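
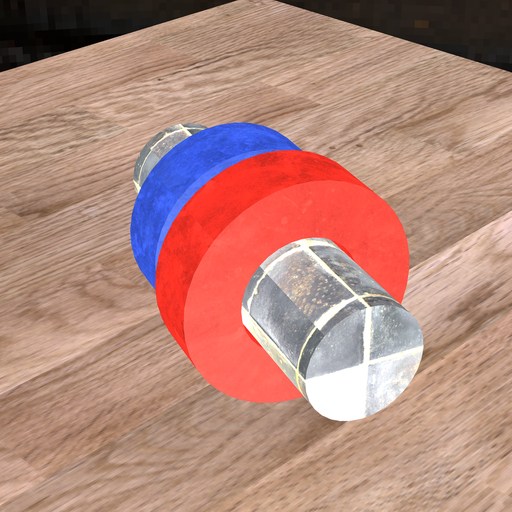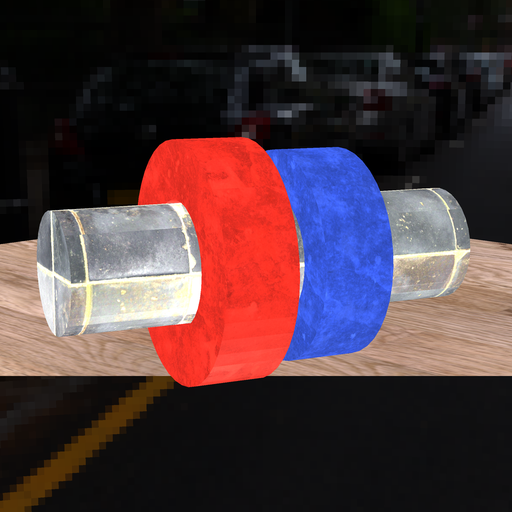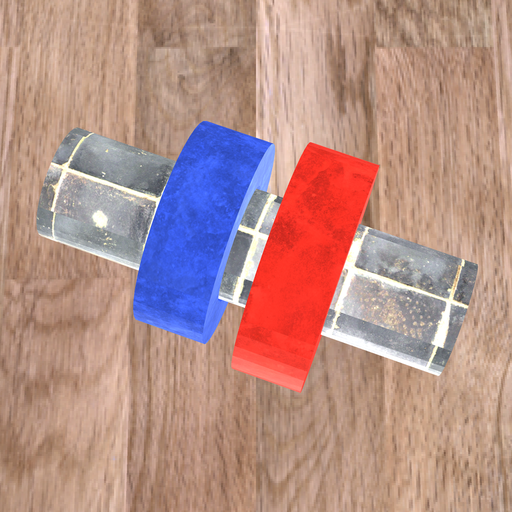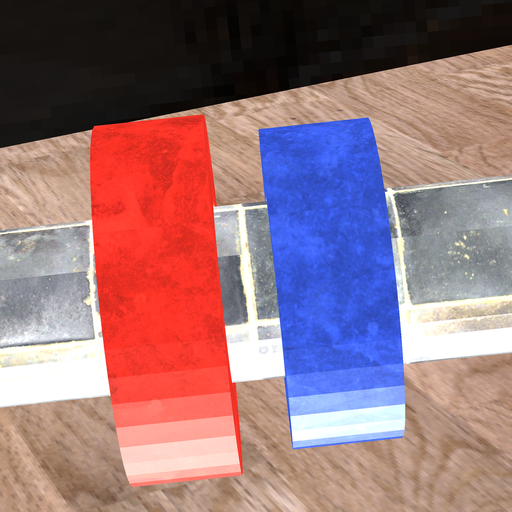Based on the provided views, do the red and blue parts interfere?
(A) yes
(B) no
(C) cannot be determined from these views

(B) no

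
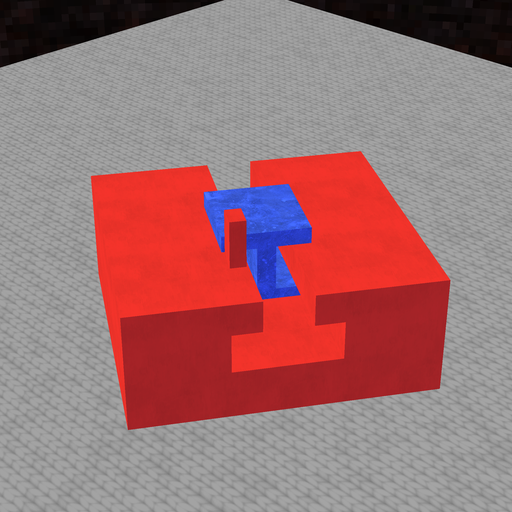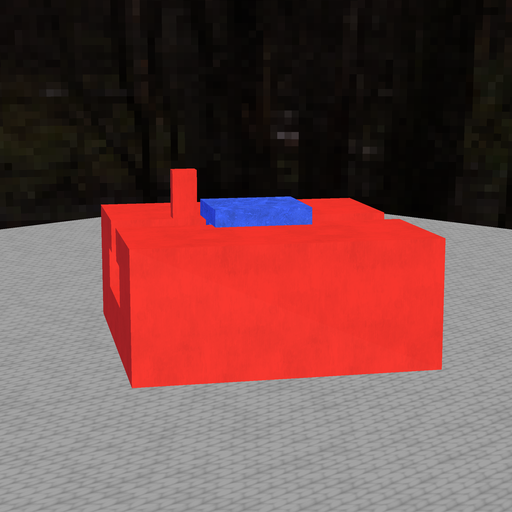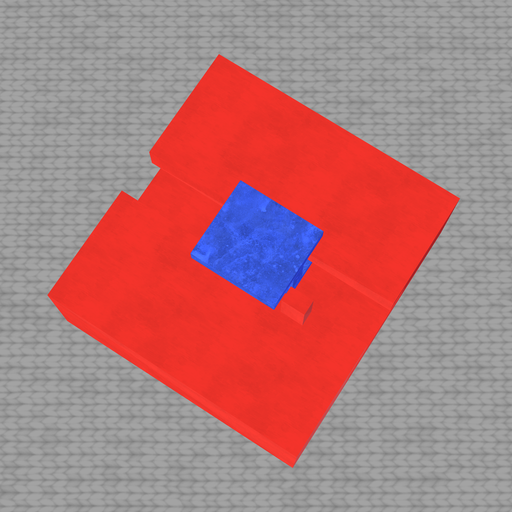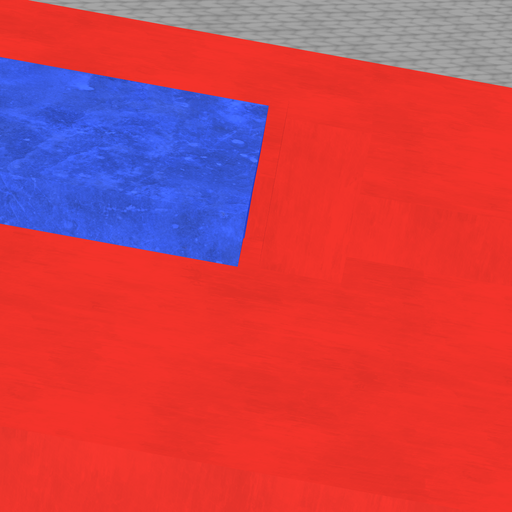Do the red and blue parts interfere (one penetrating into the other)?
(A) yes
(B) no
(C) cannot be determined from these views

(B) no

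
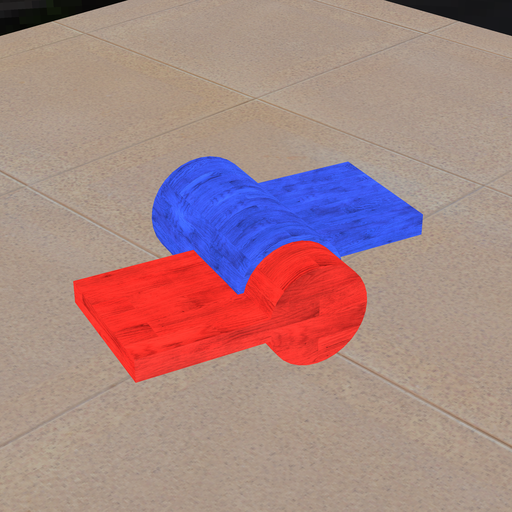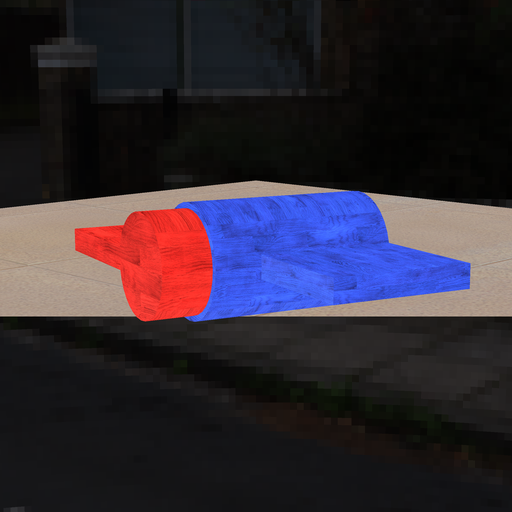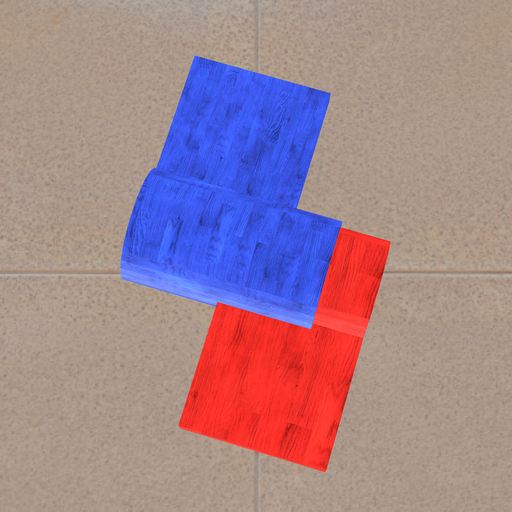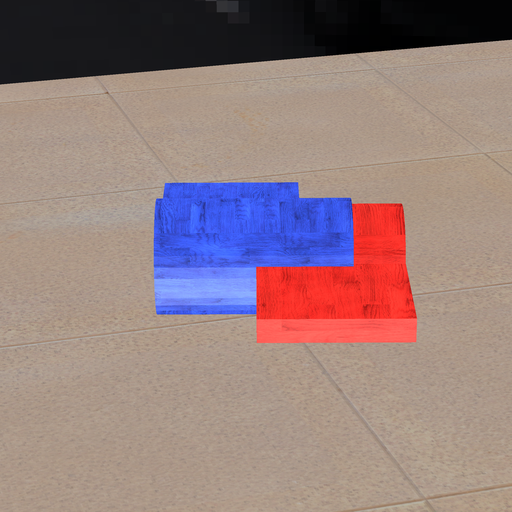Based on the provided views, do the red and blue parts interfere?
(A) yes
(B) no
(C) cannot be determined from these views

(A) yes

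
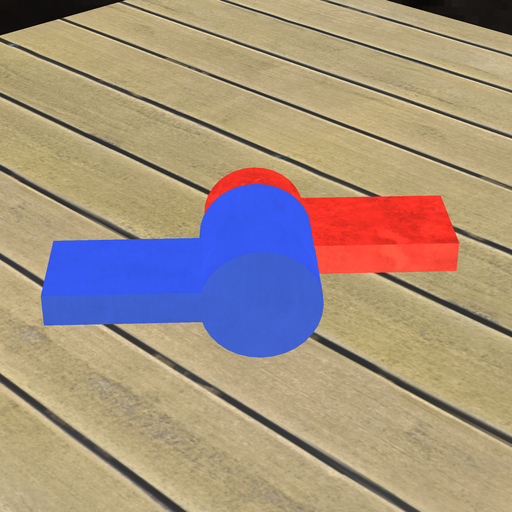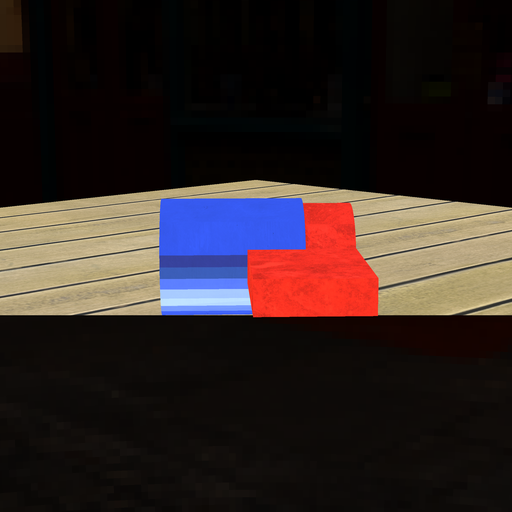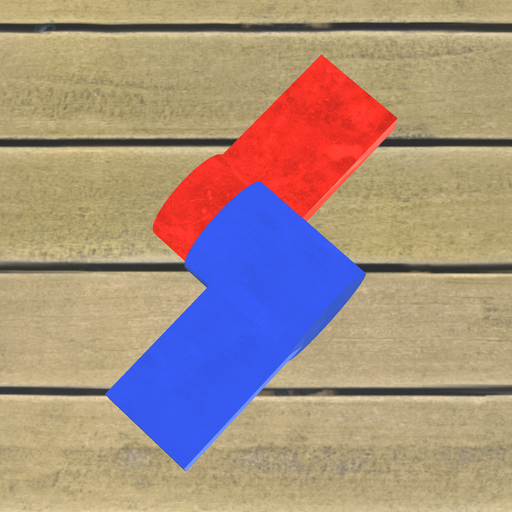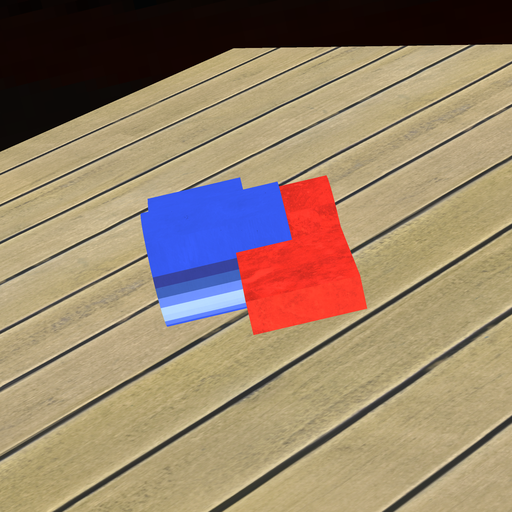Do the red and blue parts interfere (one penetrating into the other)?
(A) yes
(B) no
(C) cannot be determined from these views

(A) yes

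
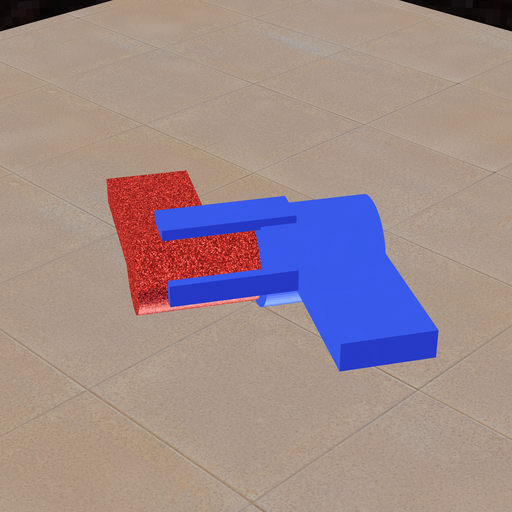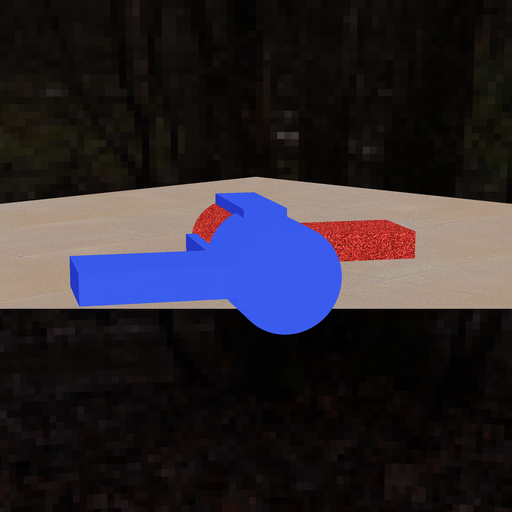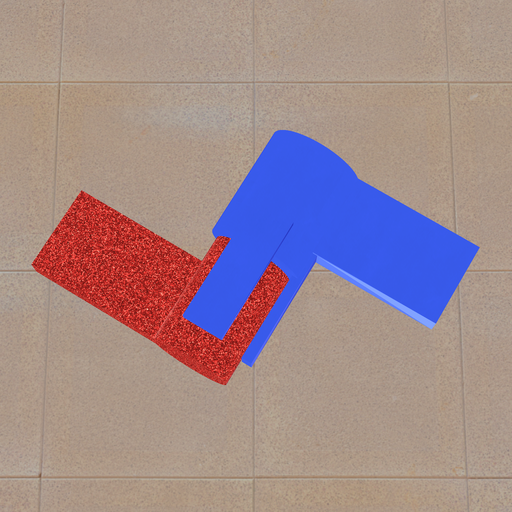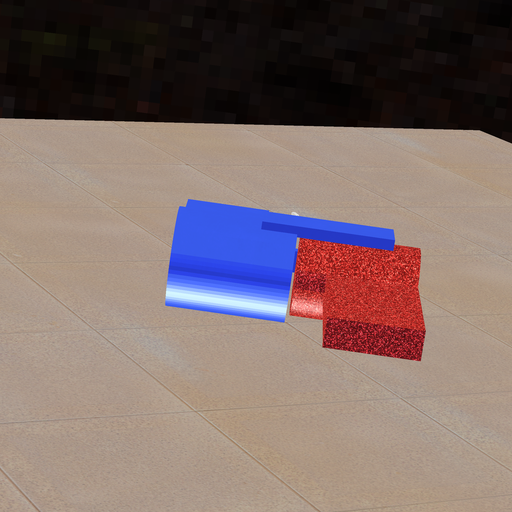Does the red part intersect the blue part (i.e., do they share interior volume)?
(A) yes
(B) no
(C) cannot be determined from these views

(B) no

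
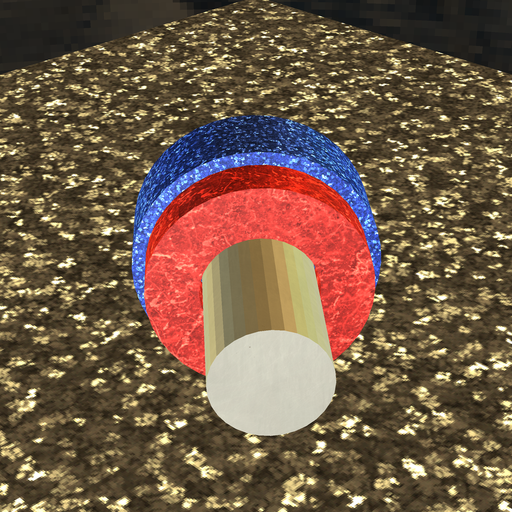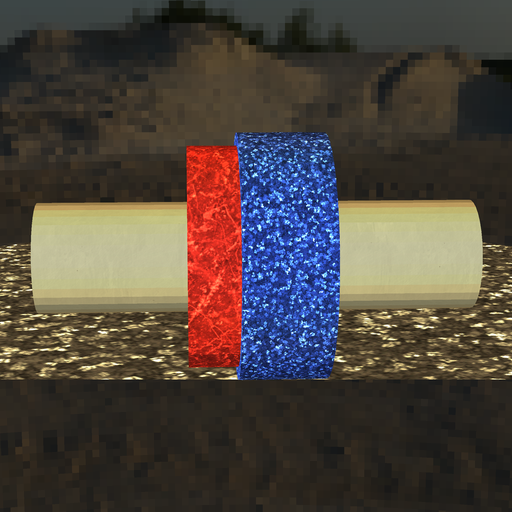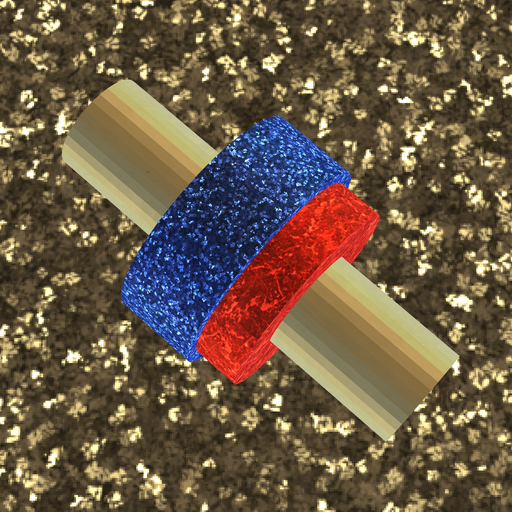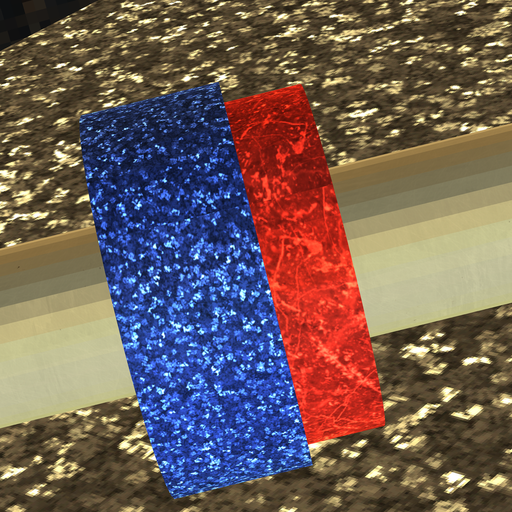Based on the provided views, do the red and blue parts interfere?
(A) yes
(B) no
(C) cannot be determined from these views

(A) yes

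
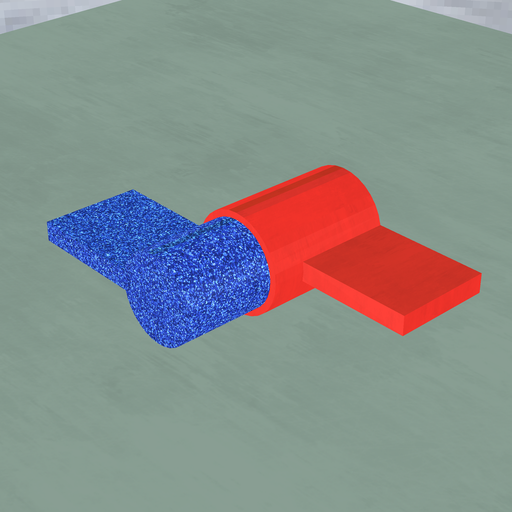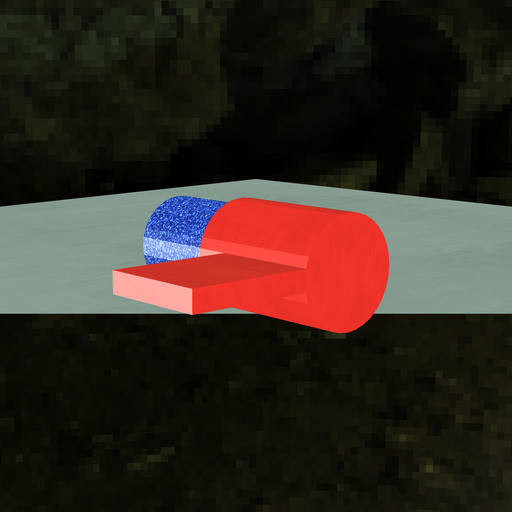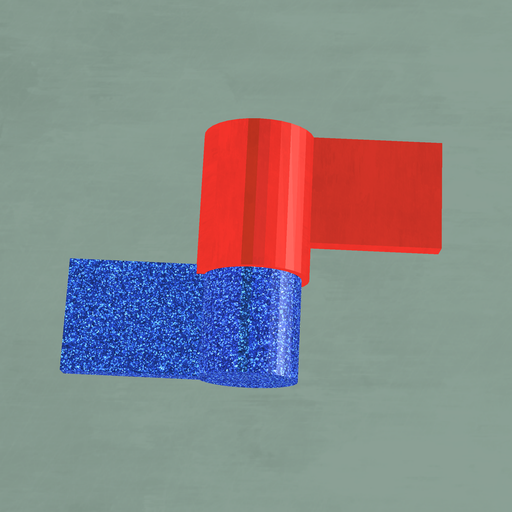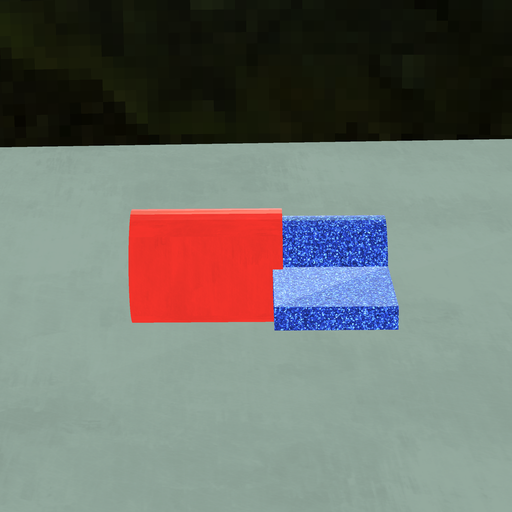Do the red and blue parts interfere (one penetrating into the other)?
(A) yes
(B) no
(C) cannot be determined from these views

(A) yes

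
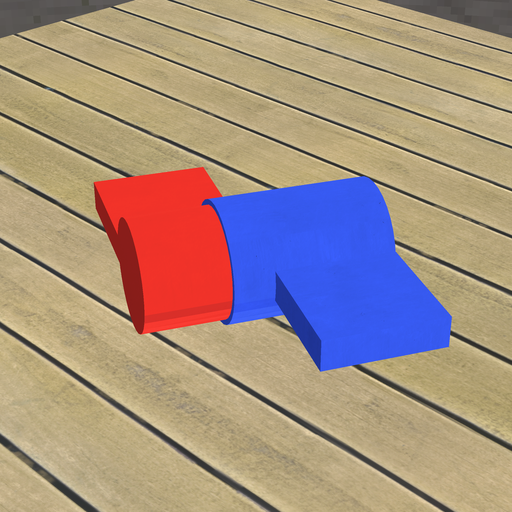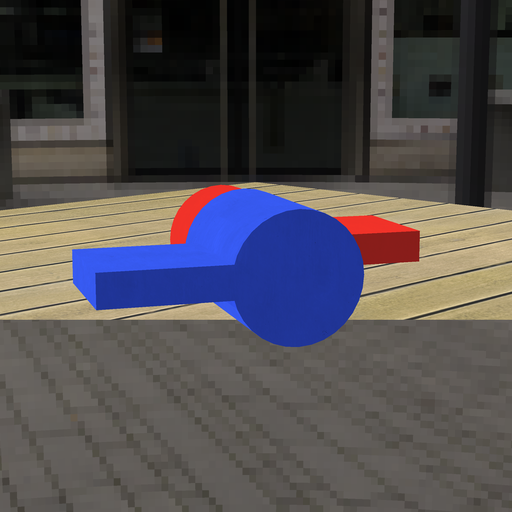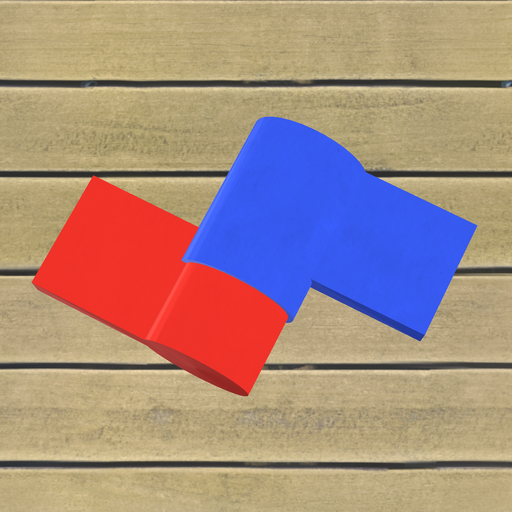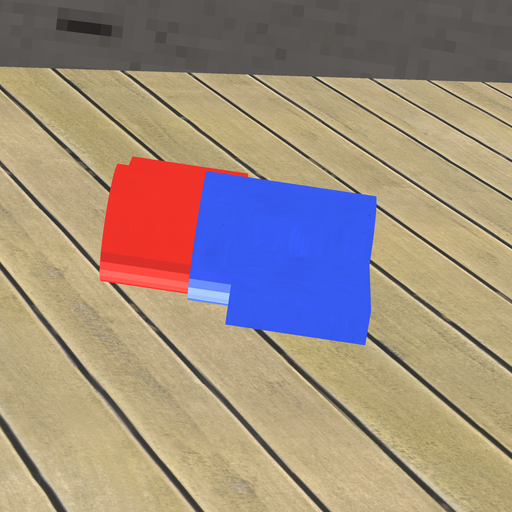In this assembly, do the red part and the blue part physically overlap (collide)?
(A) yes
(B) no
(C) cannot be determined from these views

(A) yes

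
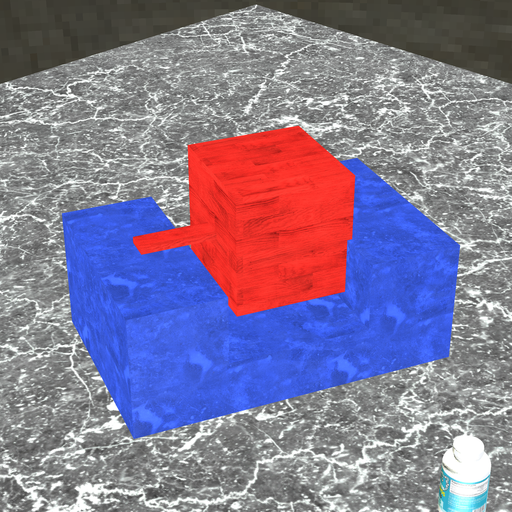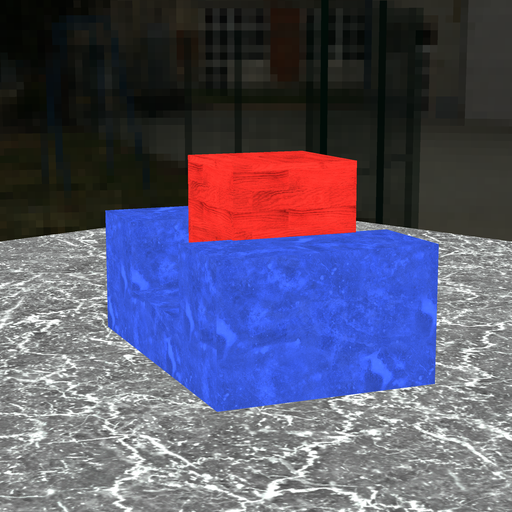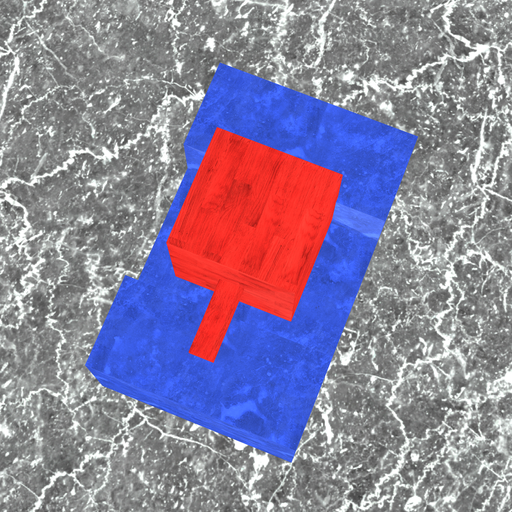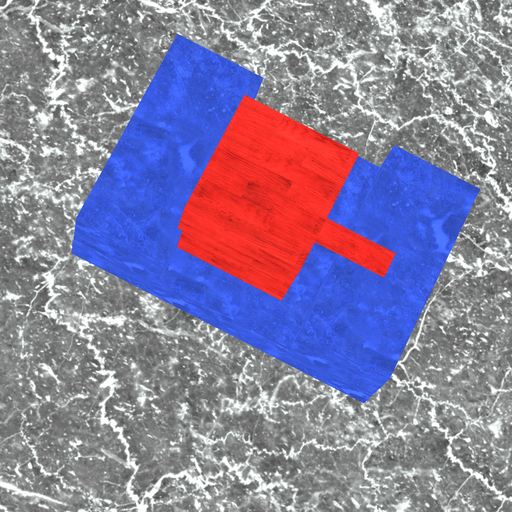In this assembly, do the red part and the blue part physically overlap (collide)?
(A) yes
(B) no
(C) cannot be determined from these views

(A) yes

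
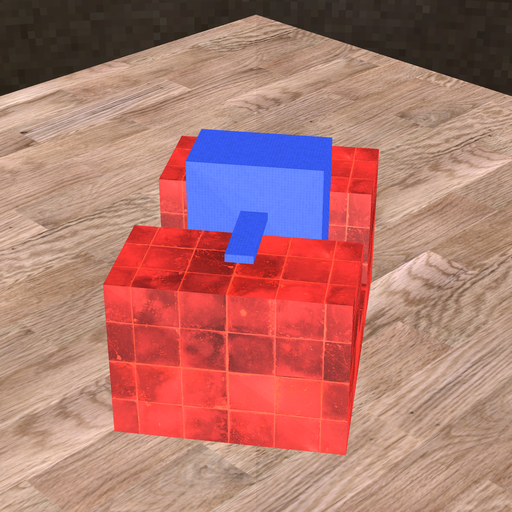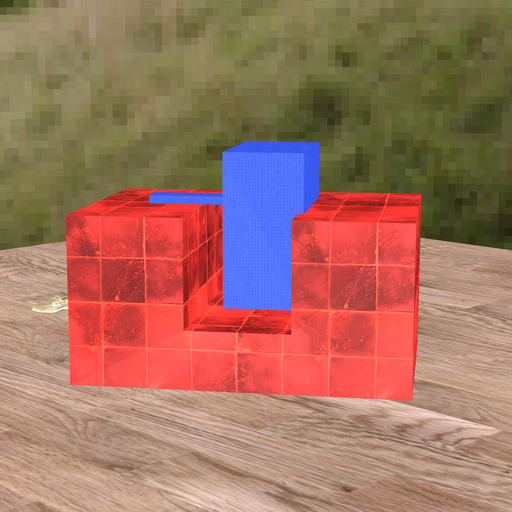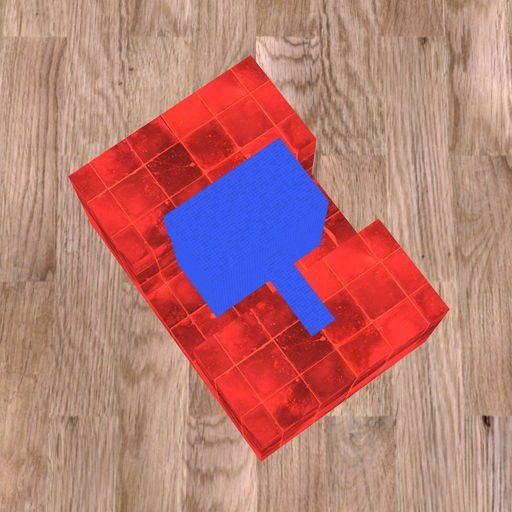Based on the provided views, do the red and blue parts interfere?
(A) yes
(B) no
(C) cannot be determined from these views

(A) yes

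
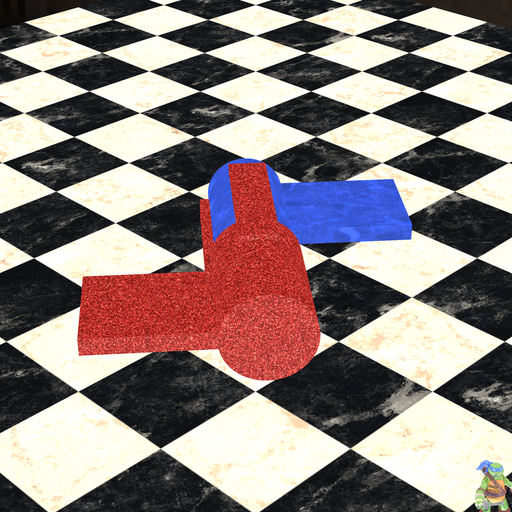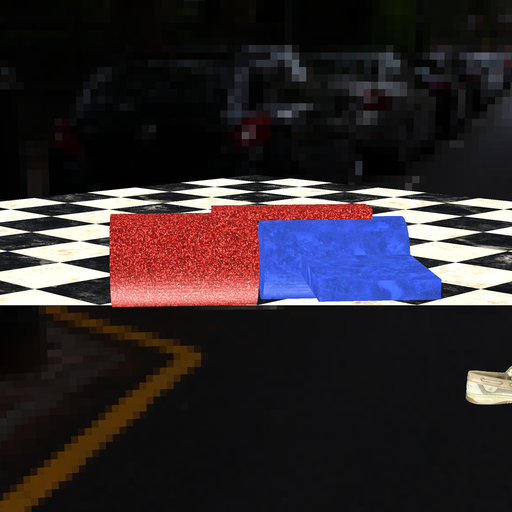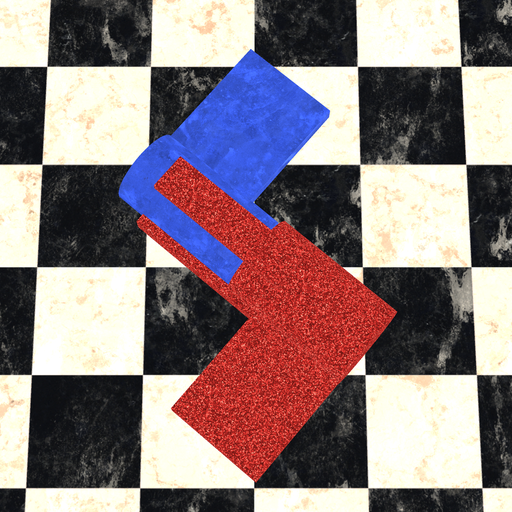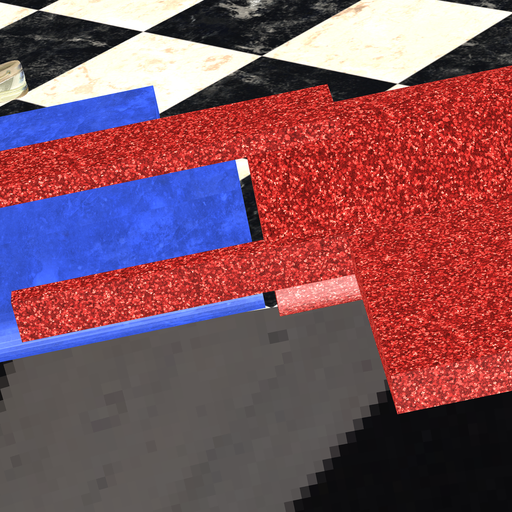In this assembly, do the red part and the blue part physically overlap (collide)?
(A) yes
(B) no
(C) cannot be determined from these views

(B) no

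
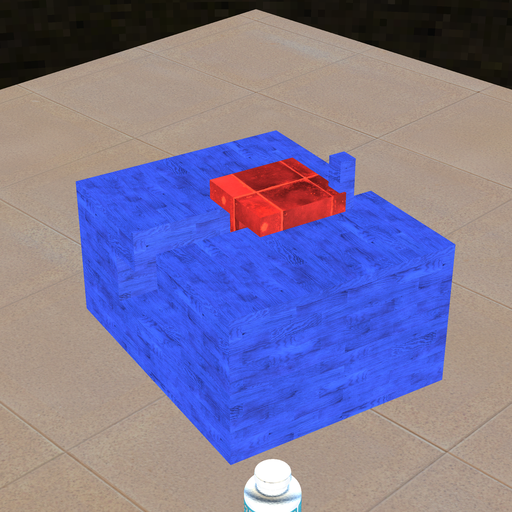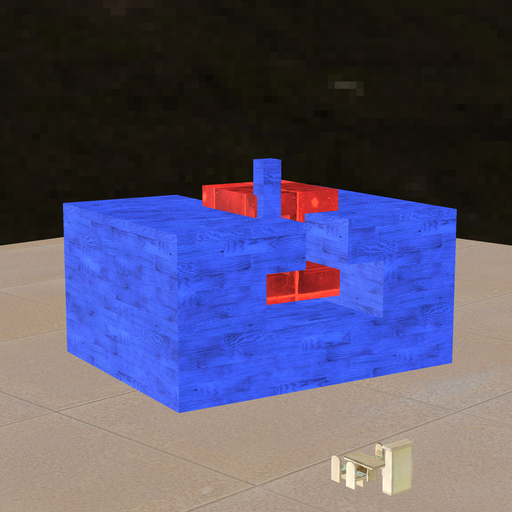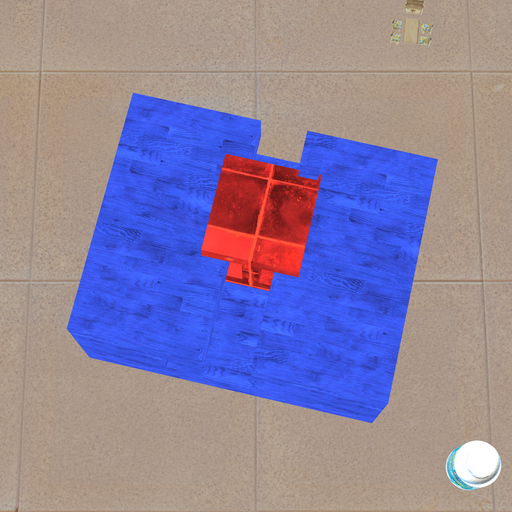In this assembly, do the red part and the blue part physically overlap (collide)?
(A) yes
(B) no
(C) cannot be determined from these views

(A) yes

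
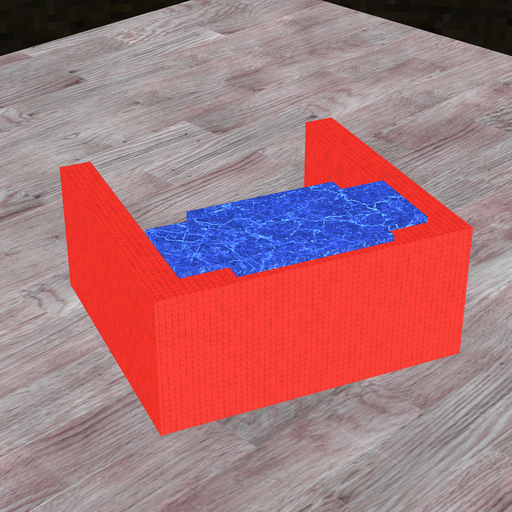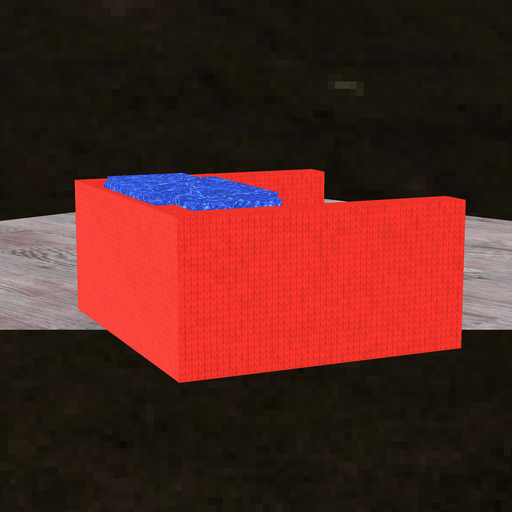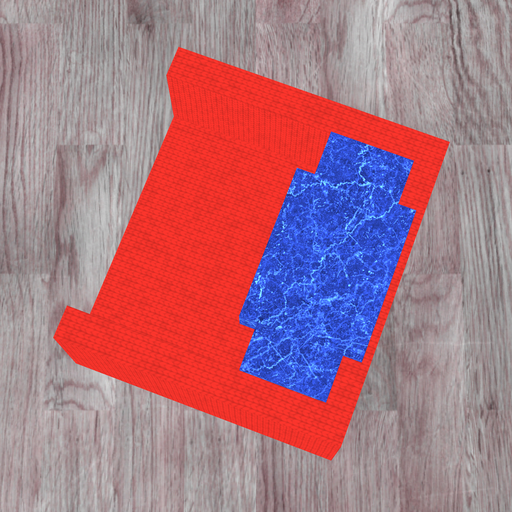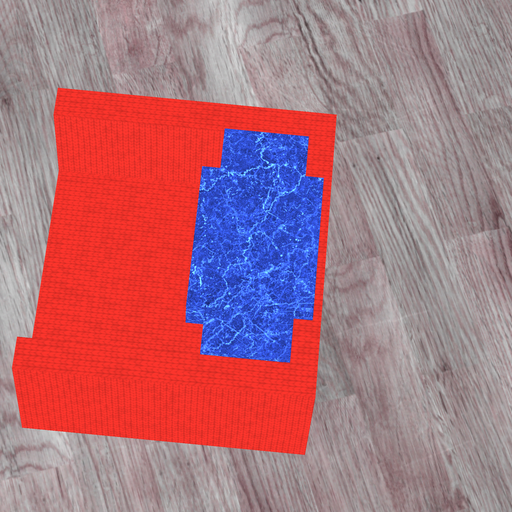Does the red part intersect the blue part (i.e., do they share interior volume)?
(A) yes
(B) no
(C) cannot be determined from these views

(A) yes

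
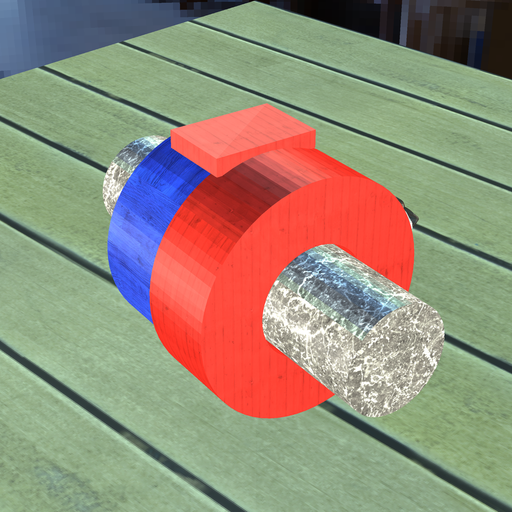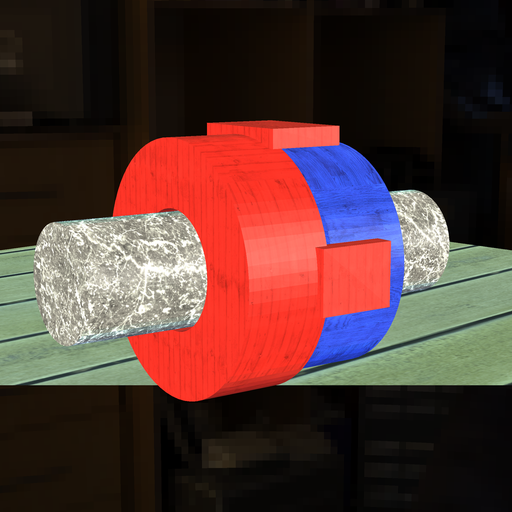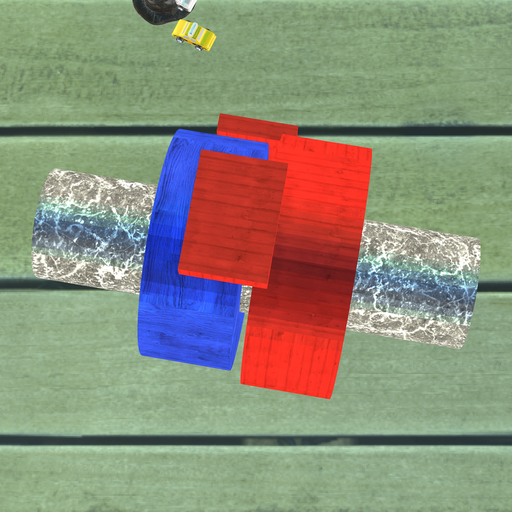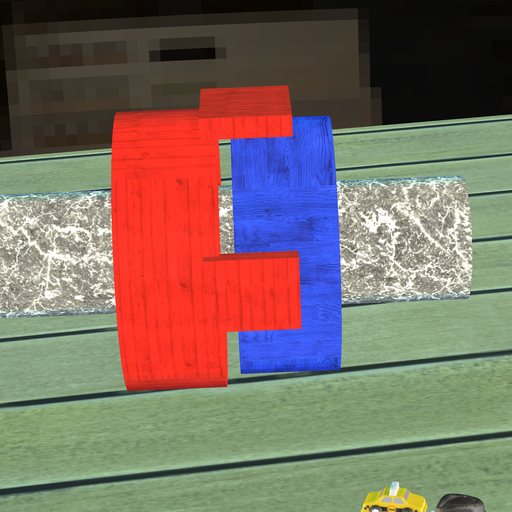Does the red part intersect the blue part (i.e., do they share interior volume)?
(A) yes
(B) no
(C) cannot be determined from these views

(B) no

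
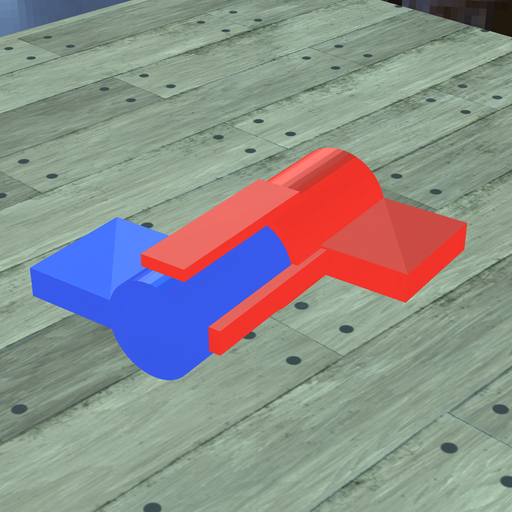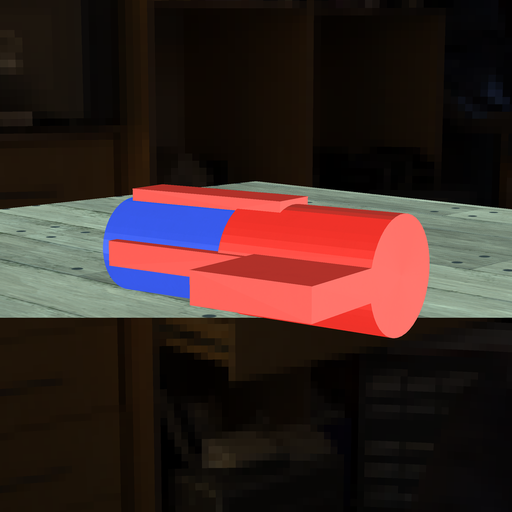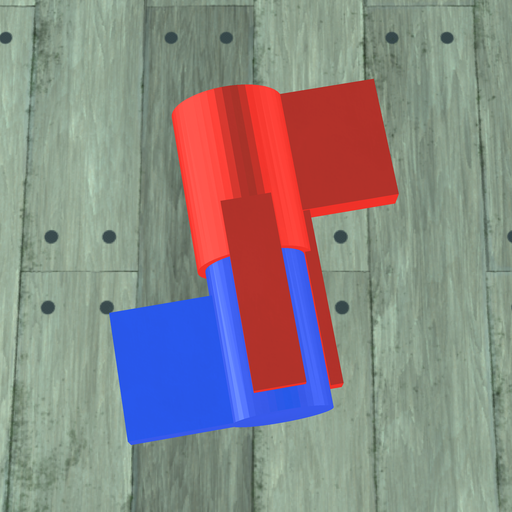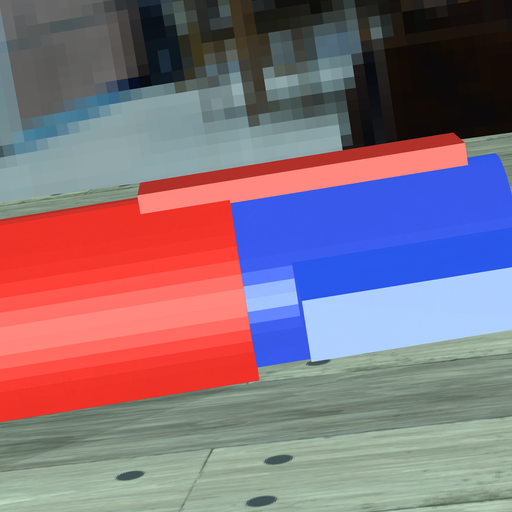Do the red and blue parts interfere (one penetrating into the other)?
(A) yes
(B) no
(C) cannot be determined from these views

(A) yes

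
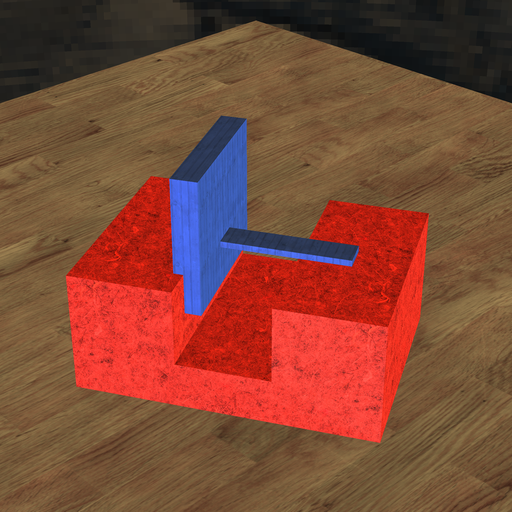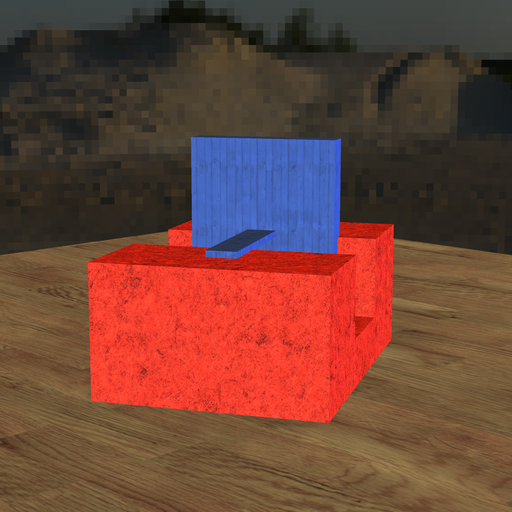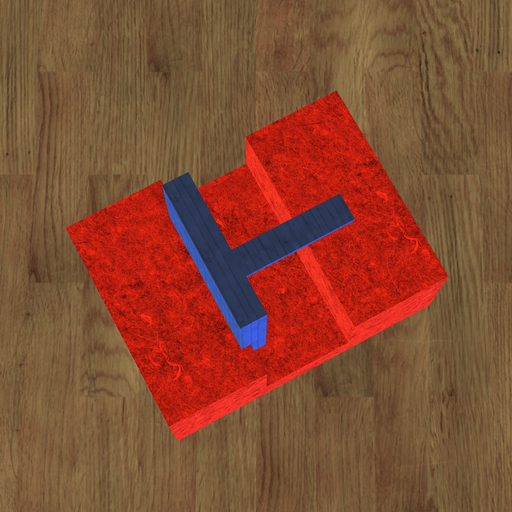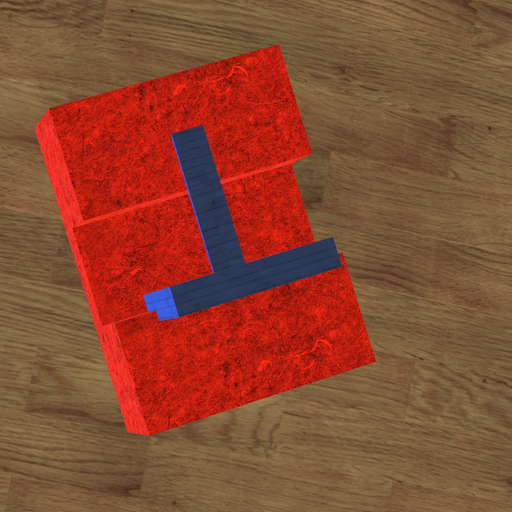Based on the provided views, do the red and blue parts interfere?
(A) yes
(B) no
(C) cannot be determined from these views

(A) yes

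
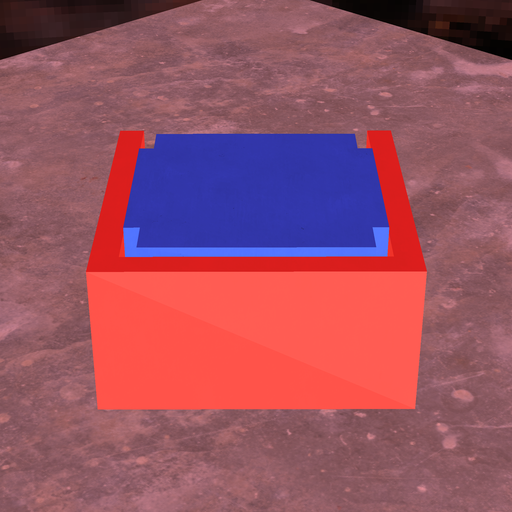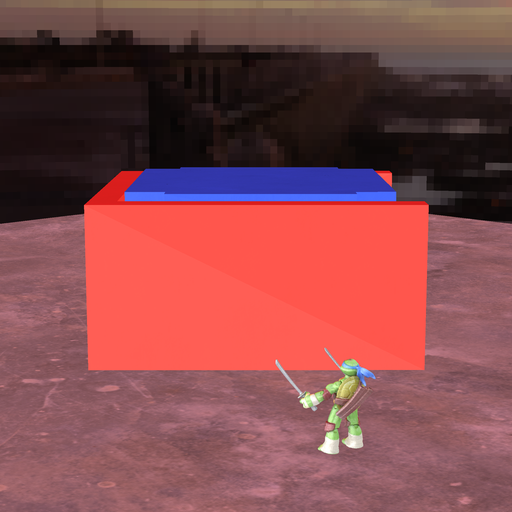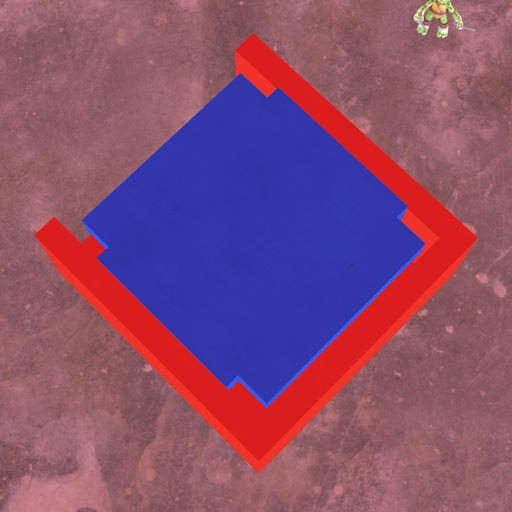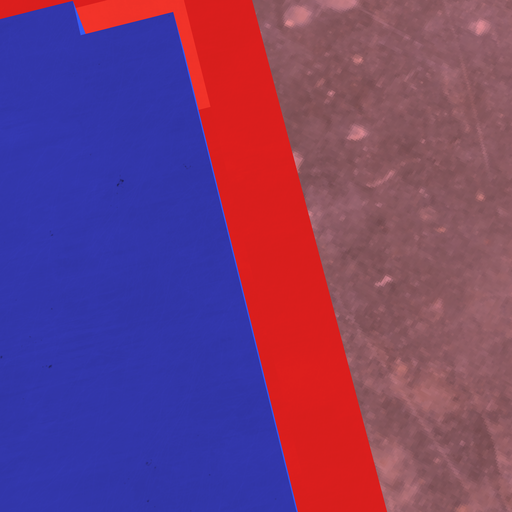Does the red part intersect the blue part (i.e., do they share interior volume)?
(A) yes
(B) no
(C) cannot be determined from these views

(B) no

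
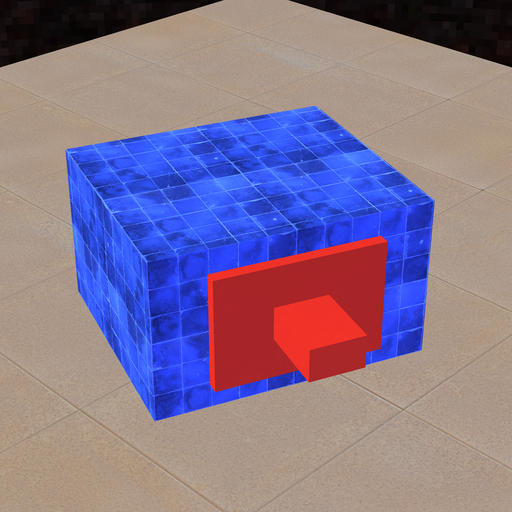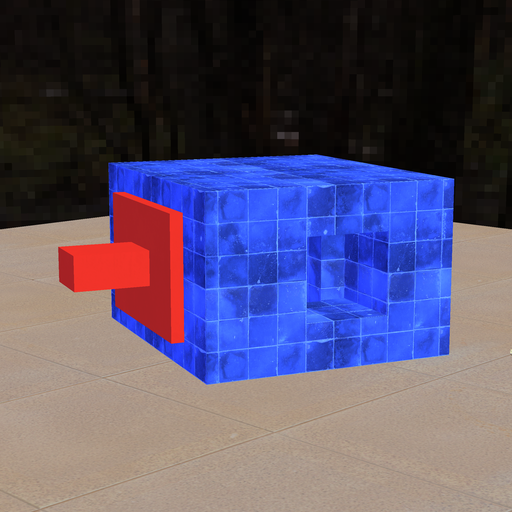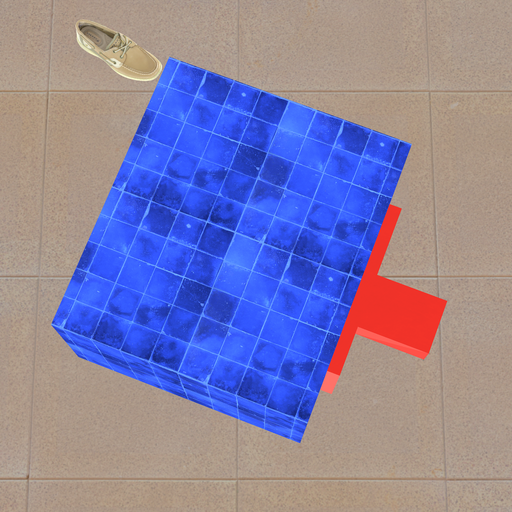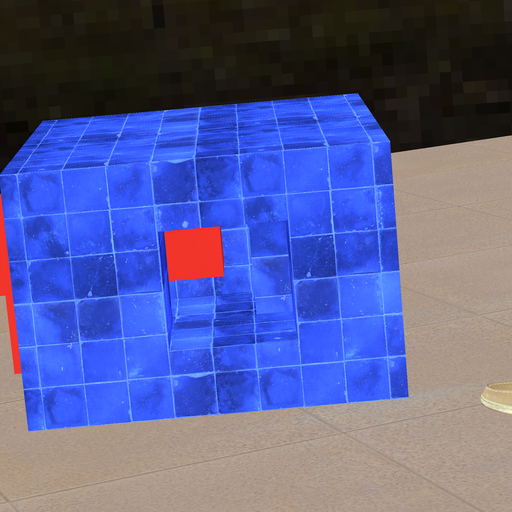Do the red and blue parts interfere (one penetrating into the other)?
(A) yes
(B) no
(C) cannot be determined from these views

(B) no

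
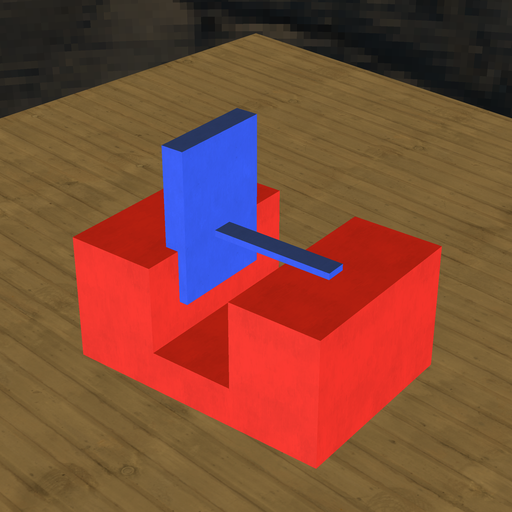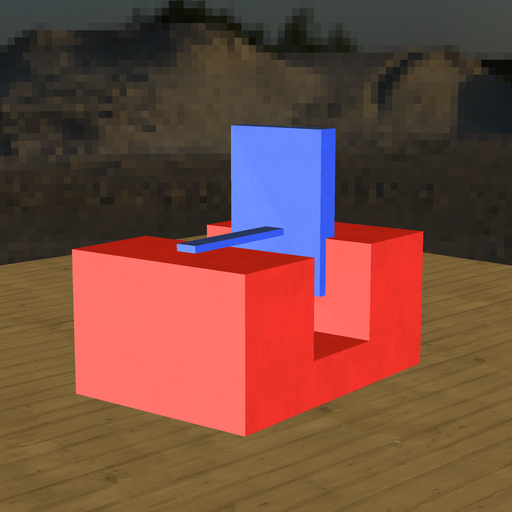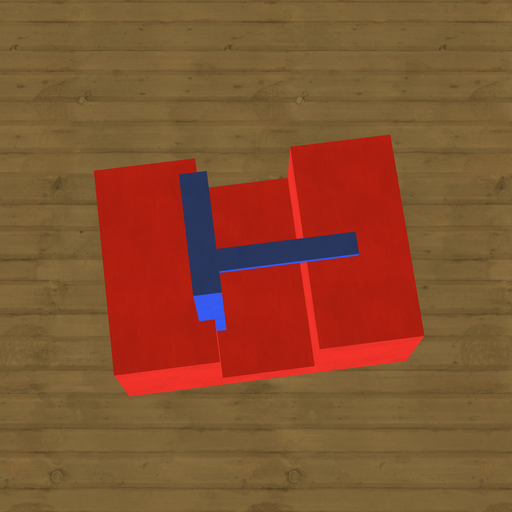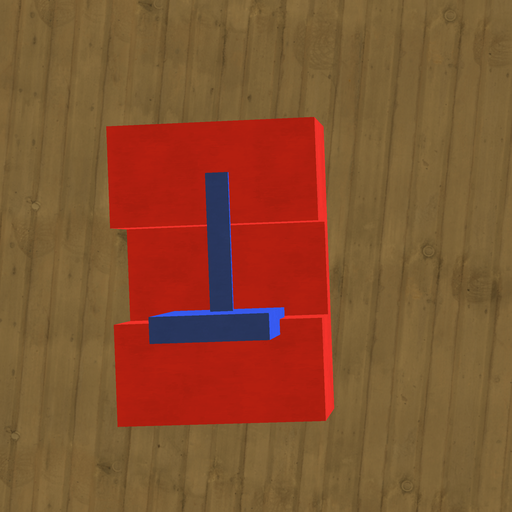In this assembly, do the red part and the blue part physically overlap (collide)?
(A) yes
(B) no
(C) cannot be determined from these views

(A) yes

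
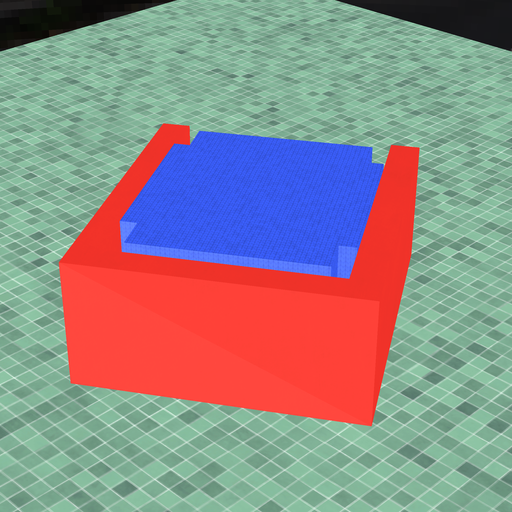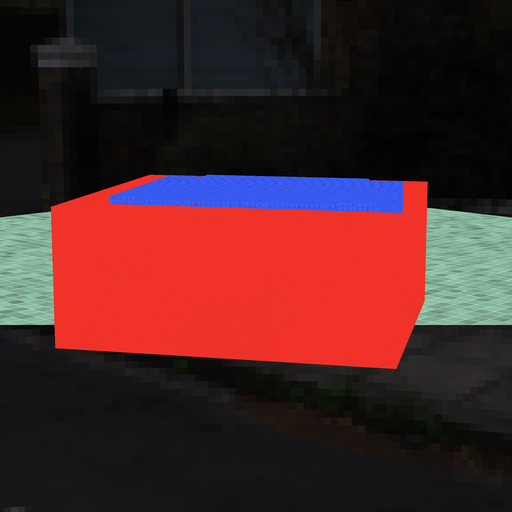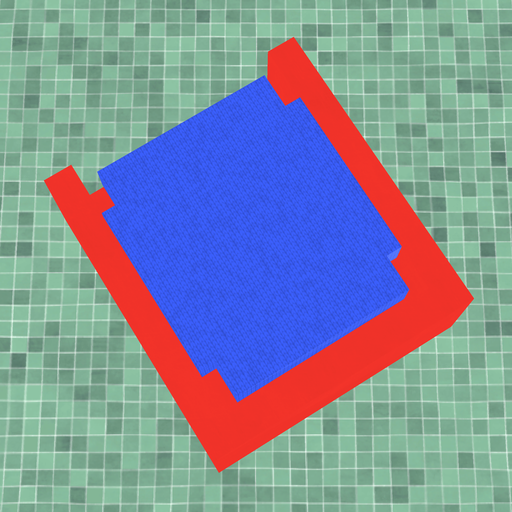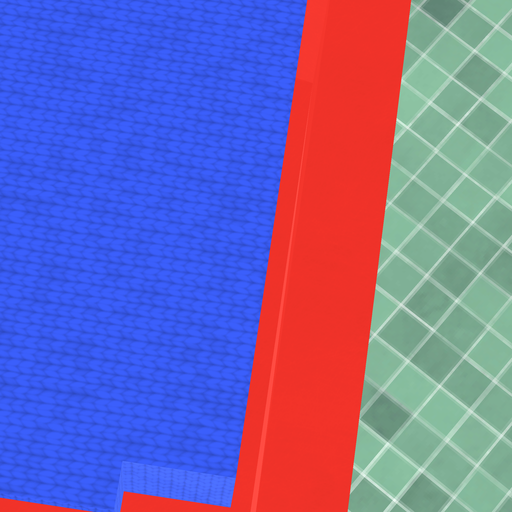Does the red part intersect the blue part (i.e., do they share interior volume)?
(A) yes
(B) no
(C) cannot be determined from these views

(B) no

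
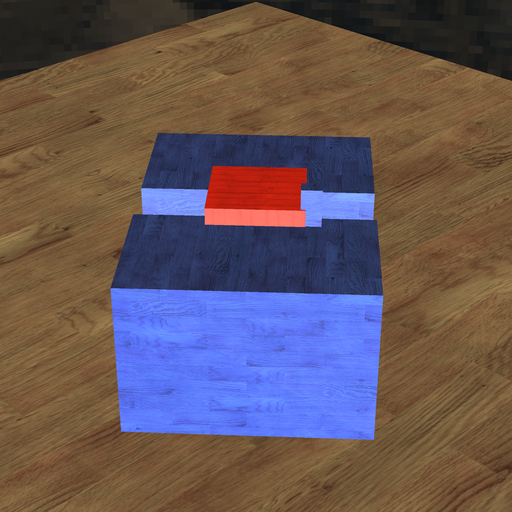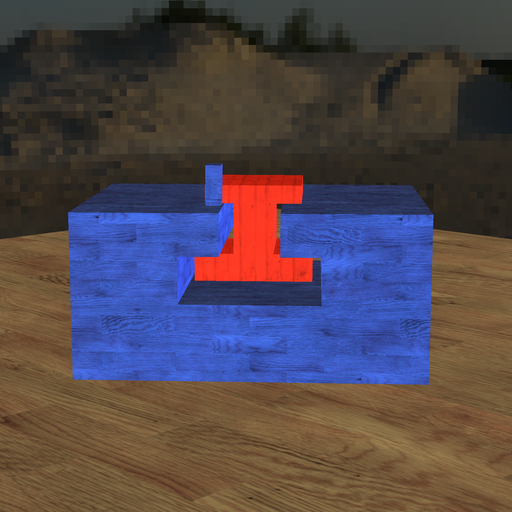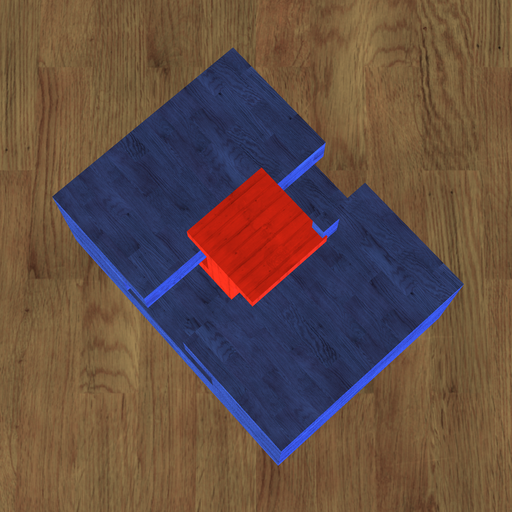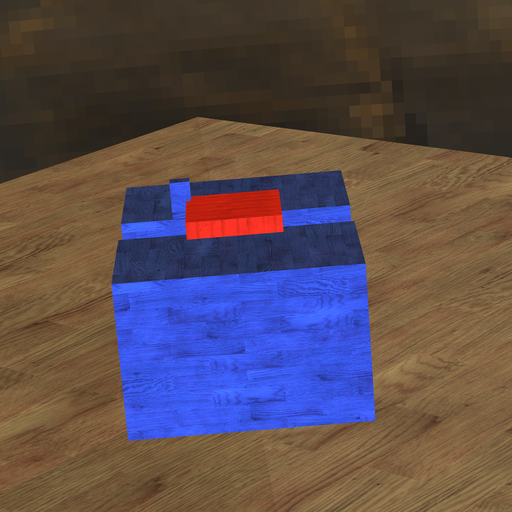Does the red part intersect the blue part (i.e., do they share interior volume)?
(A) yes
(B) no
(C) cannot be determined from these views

(A) yes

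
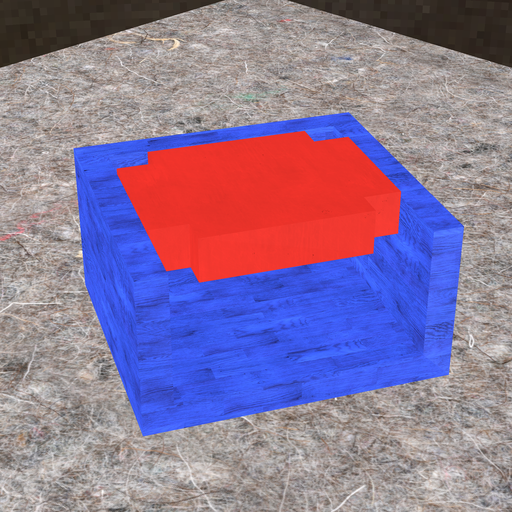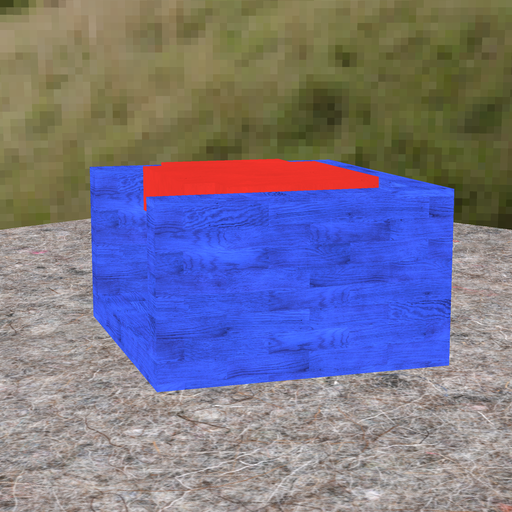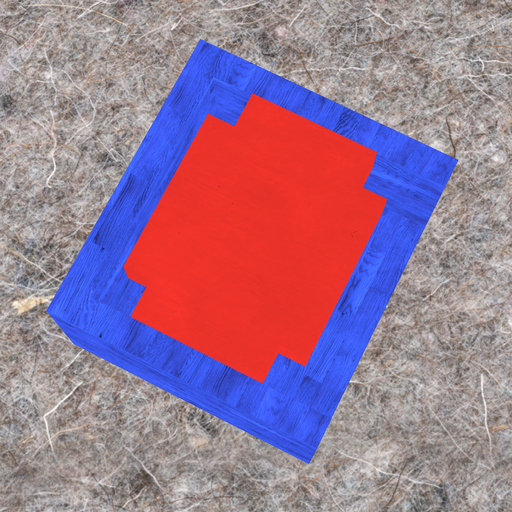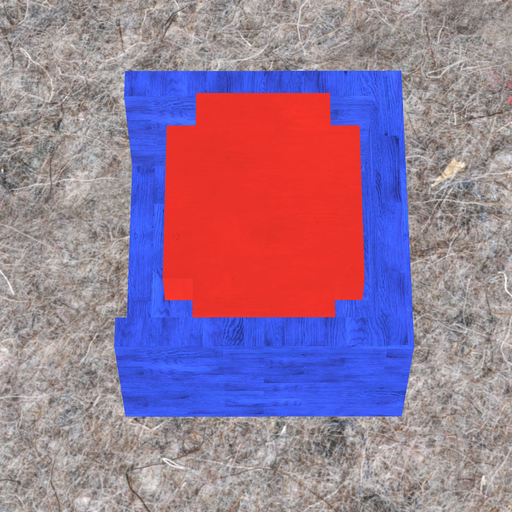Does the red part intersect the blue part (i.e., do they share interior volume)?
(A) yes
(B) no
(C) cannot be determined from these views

(B) no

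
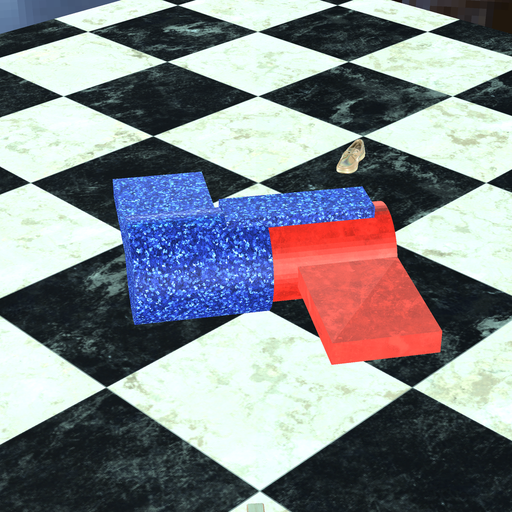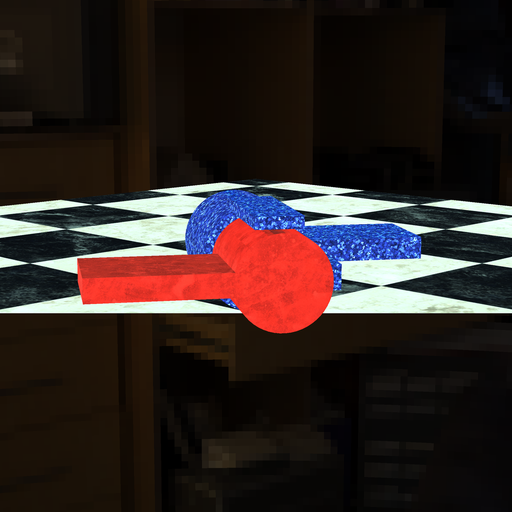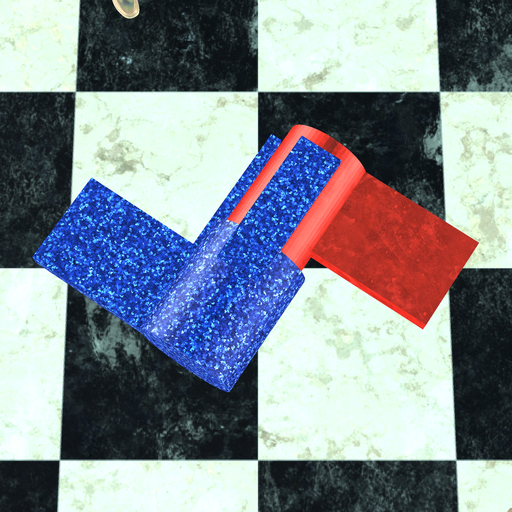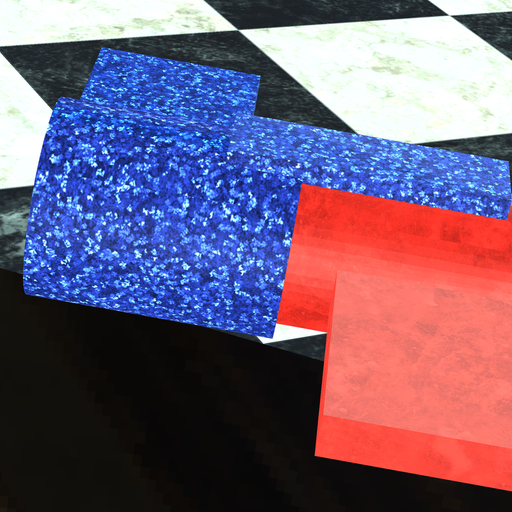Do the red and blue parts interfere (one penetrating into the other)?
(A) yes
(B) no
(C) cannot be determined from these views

(A) yes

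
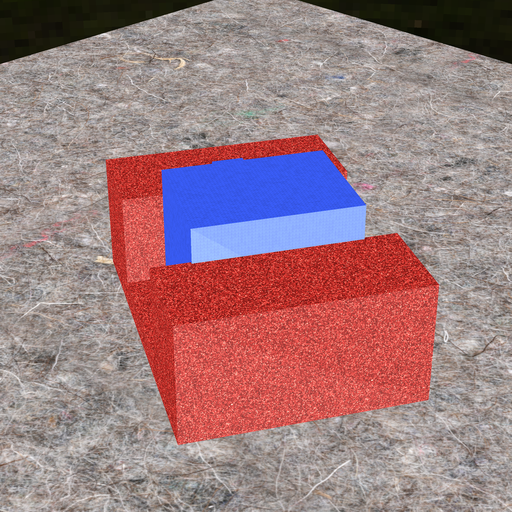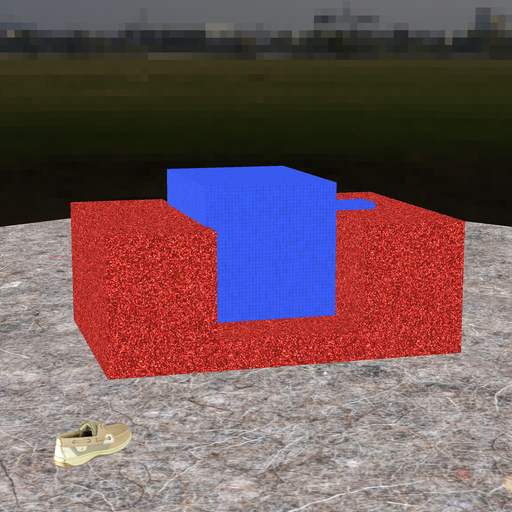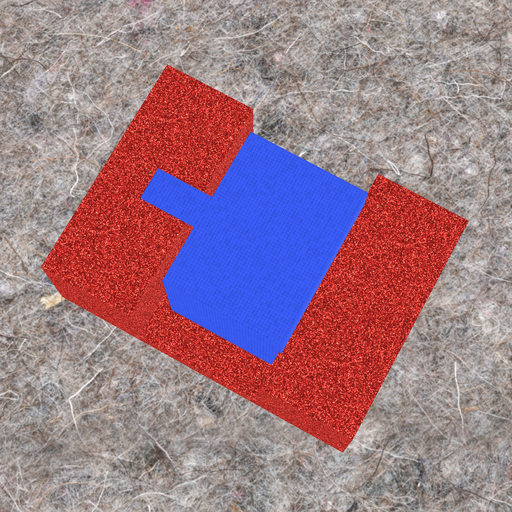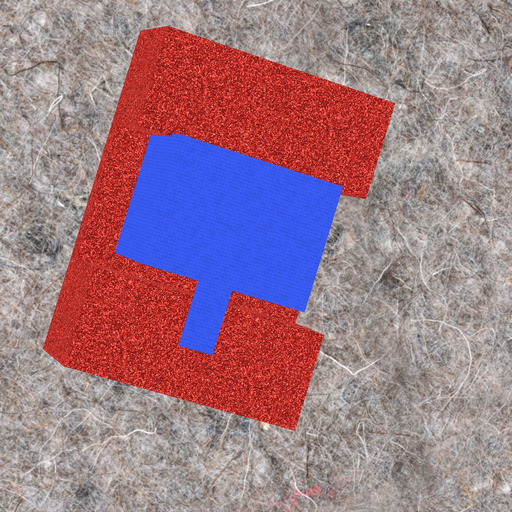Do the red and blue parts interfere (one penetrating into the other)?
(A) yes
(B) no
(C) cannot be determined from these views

(A) yes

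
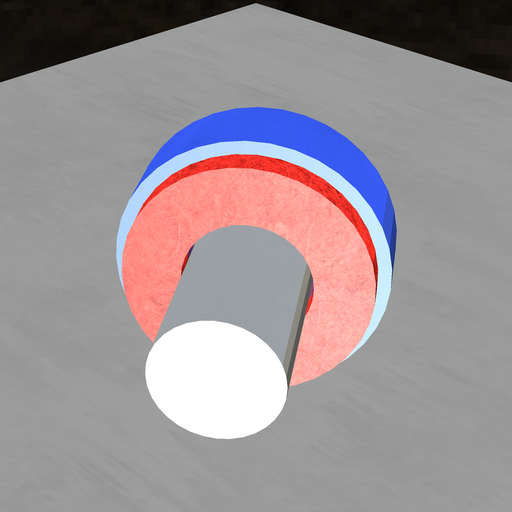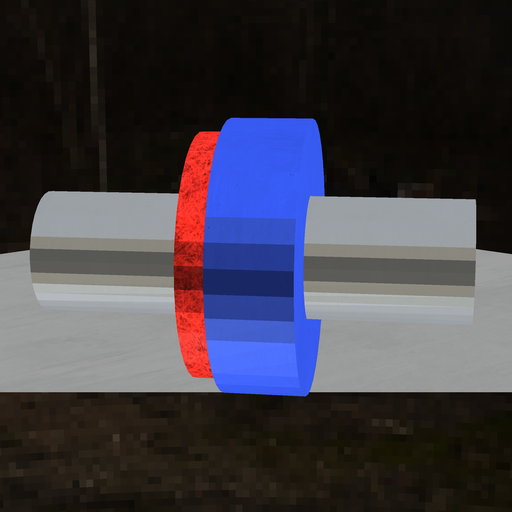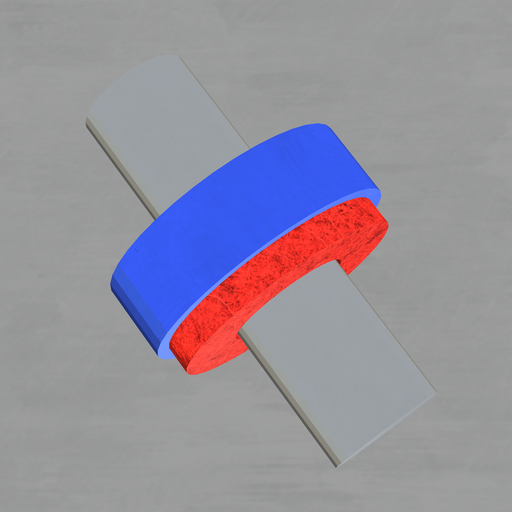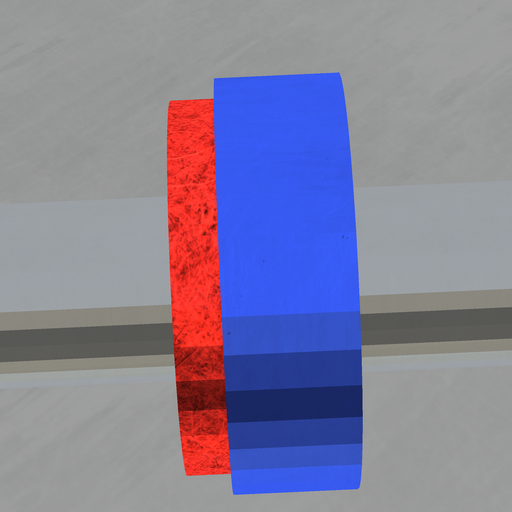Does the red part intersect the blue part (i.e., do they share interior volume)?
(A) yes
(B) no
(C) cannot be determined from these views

(A) yes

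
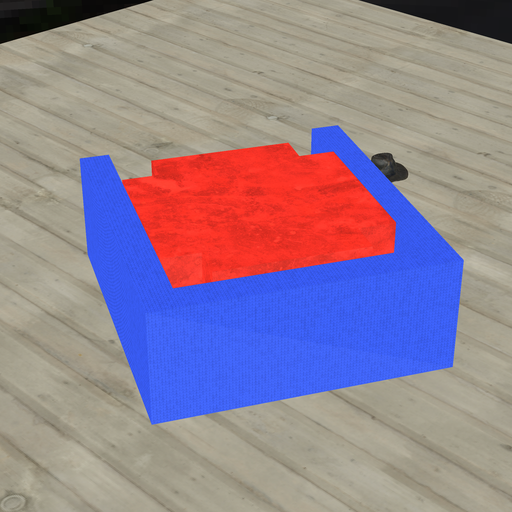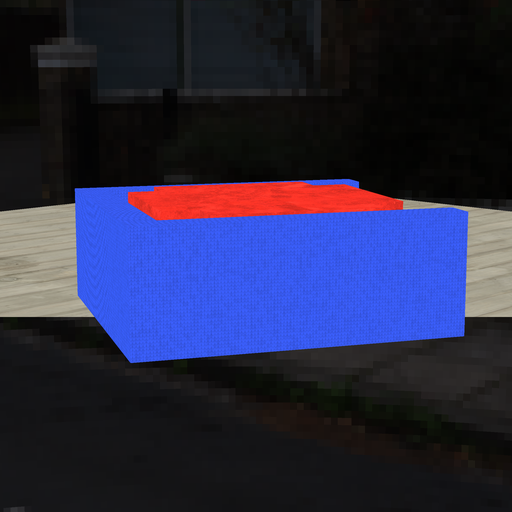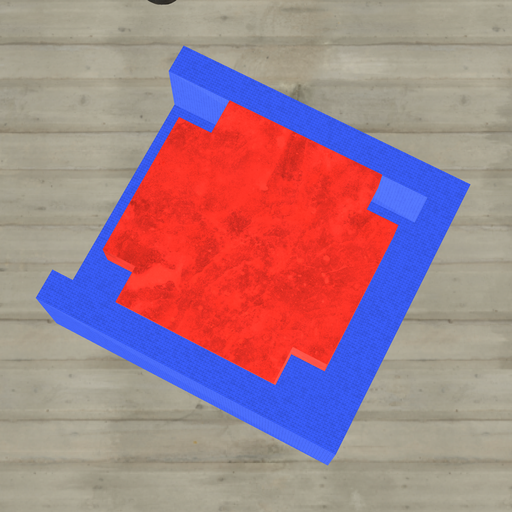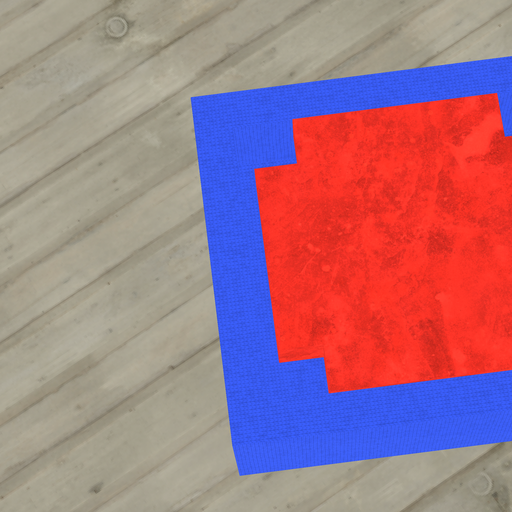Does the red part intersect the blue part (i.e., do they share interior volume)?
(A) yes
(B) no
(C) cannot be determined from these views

(B) no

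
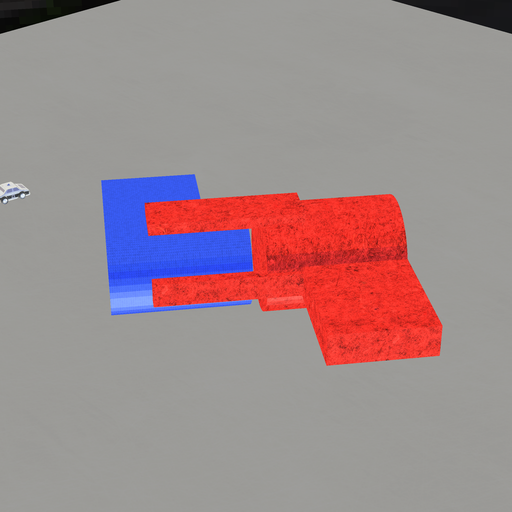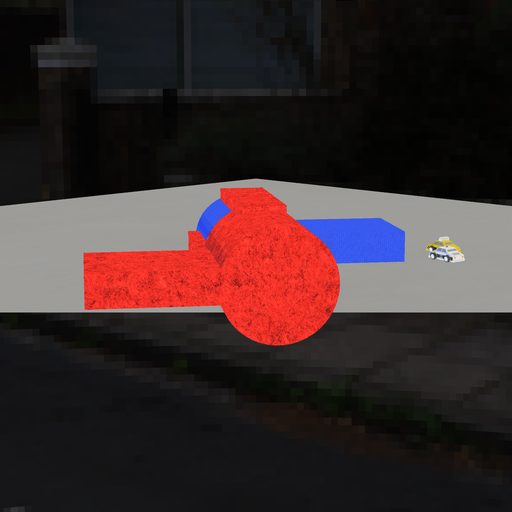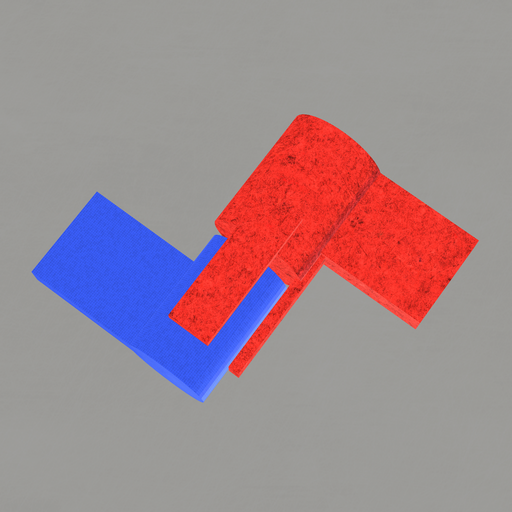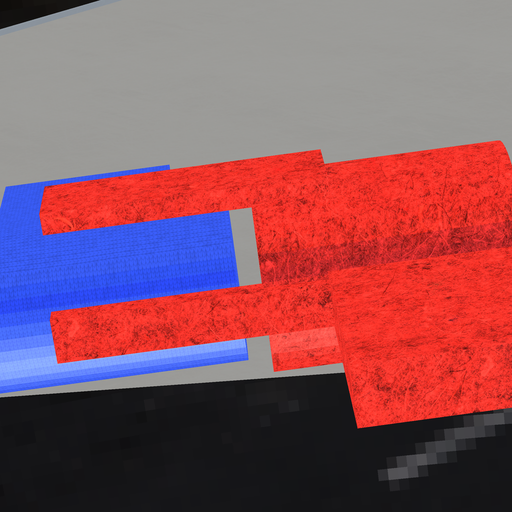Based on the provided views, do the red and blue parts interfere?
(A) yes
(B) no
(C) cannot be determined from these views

(B) no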